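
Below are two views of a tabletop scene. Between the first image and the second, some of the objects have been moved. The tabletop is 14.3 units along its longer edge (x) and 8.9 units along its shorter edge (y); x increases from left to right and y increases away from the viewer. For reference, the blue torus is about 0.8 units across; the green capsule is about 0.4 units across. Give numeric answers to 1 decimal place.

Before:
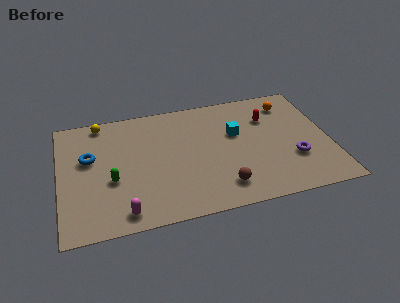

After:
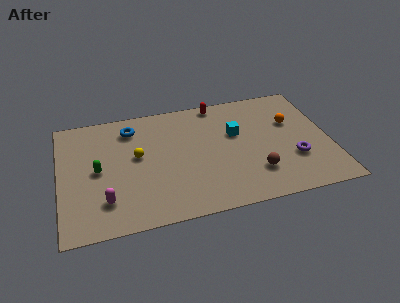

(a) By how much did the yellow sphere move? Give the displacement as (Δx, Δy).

(1.8, -3.0)

The yellow sphere started near (2.3, 8.0) and ended near (4.1, 5.0).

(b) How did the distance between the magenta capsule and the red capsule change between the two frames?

-0.8

Before: roughly 9.5 units apart; after: 8.7. That's 0.8 units closer together.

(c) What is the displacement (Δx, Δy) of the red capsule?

(-2.6, 1.8)

The red capsule was at about (11.2, 6.3) and moved to about (8.6, 8.1).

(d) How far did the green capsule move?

1.1

The green capsule was near (2.7, 3.5) before and (2.0, 4.4) after, so it travelled √(0.7² + 0.9²) ≈ 1.1 units.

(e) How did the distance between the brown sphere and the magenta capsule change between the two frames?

+2.7

The distance was about 5.2 in the first image and 7.9 in the second, so they moved 2.7 units further apart.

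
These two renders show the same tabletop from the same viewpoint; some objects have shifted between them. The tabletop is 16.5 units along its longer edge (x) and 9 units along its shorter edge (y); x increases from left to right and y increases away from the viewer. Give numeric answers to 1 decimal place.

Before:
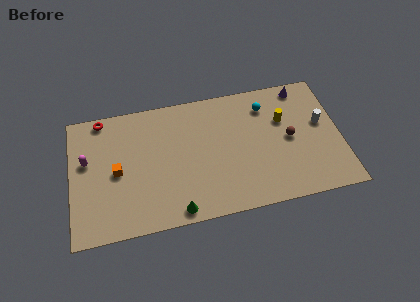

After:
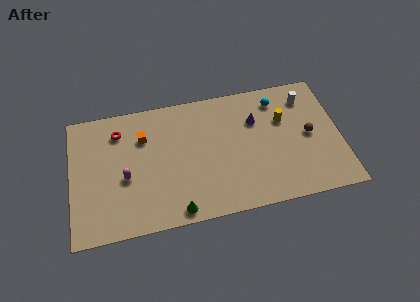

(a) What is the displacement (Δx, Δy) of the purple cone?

(-3.0, -1.8)

The purple cone started near (14.4, 8.0) and ended near (11.4, 6.2).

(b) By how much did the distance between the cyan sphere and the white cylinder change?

-2.0

The distance was about 3.8 in the first image and 1.8 in the second, so they moved 2.0 units closer together.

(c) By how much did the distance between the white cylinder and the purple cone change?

+0.4

Before: roughly 3.0 units apart; after: 3.4. That's 0.4 units further apart.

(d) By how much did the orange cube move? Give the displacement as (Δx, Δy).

(1.7, 2.1)

The orange cube was at about (2.8, 4.3) and moved to about (4.5, 6.4).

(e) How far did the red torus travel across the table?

1.5

The red torus moved from about (2.0, 8.2) to (3.0, 7.1), a distance of √(1.0² + 1.1²) ≈ 1.5.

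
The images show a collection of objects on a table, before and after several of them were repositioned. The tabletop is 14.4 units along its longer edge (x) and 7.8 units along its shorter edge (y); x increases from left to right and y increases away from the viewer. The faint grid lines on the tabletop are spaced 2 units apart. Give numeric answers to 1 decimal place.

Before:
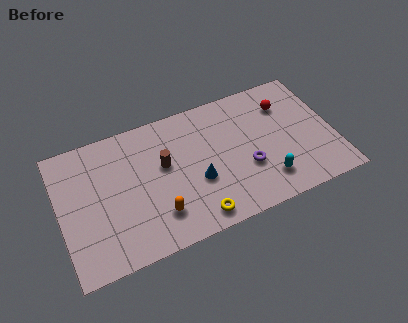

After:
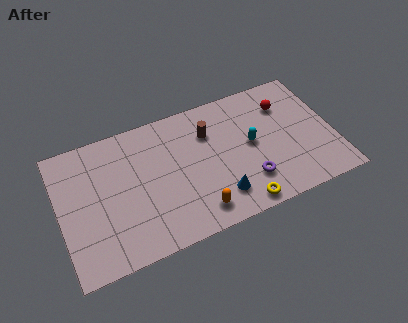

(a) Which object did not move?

the red sphere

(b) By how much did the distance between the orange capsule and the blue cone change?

-1.2

The distance was about 2.5 in the first image and 1.3 in the second, so they moved 1.2 units closer together.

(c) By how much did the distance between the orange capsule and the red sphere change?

-1.3

Before: roughly 8.2 units apart; after: 6.9. That's 1.3 units closer together.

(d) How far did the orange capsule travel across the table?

2.1

From (4.9, 1.9) to (6.9, 1.3), the orange capsule covered √(2.0² + 0.6²) ≈ 2.1 units.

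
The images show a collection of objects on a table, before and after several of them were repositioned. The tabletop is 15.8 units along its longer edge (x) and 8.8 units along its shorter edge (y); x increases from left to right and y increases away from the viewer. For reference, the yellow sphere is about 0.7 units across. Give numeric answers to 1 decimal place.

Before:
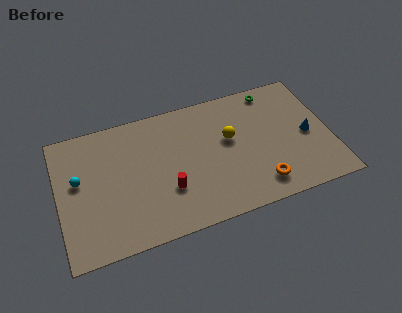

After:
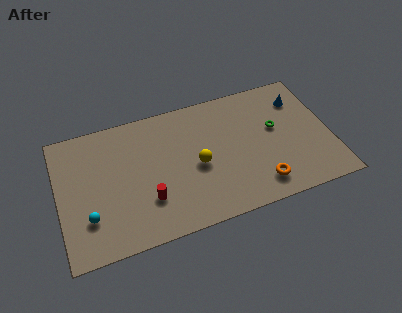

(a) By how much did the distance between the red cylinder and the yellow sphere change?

-1.1

Before: roughly 4.4 units apart; after: 3.3. That's 1.1 units closer together.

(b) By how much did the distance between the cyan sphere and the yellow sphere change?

-2.2

Before: roughly 8.8 units apart; after: 6.6. That's 2.2 units closer together.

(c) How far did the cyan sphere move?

2.6

The cyan sphere was near (1.2, 5.1) before and (1.6, 2.5) after, so it travelled √(0.4² + 2.6²) ≈ 2.6 units.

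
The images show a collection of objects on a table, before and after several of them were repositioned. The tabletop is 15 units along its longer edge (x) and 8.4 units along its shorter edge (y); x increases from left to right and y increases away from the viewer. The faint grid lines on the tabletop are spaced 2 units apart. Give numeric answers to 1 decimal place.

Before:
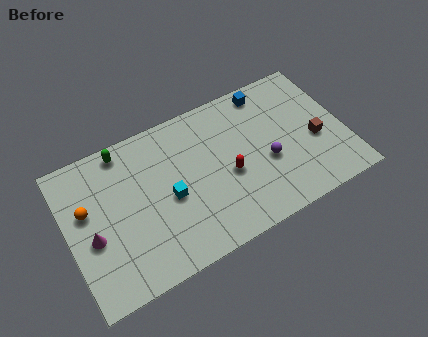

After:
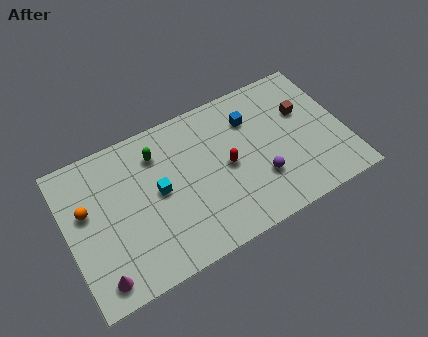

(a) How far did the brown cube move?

1.9

The brown cube moved from about (13.4, 3.5) to (13.0, 5.4), a distance of √(0.4² + 1.9²) ≈ 1.9.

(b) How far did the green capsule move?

2.0

The green capsule was near (3.4, 7.5) before and (5.1, 6.5) after, so it travelled √(1.7² + 1.0²) ≈ 2.0 units.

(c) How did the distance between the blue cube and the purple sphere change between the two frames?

-0.4

They were about 4.0 units apart before and 3.6 after — 0.4 units closer together.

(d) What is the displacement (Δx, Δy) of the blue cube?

(-1.1, -1.2)

The blue cube started near (11.3, 7.4) and ended near (10.2, 6.2).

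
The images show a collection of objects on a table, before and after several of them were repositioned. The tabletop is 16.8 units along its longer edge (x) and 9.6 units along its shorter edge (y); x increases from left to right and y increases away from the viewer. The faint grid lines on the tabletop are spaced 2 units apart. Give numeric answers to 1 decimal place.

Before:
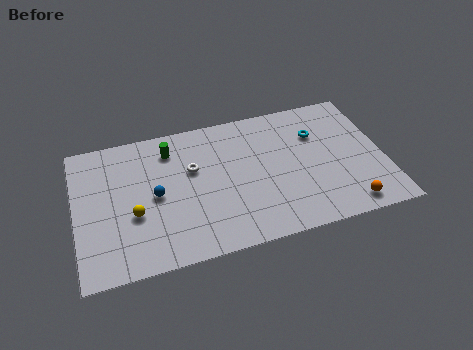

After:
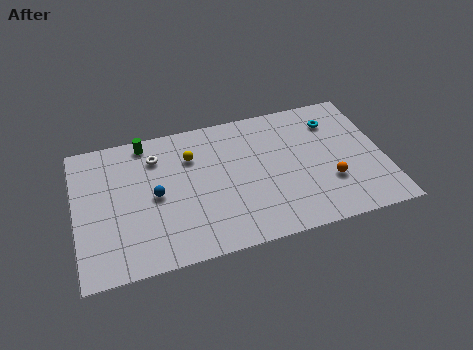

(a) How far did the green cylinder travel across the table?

1.6

From (5.3, 7.7) to (4.0, 8.6), the green cylinder covered √(1.3² + 0.9²) ≈ 1.6 units.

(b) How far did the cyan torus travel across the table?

1.2

From (13.3, 6.7) to (14.3, 7.4), the cyan torus covered √(1.0² + 0.7²) ≈ 1.2 units.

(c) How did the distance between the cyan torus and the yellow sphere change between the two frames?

-2.7

The distance was about 10.6 in the first image and 7.9 in the second, so they moved 2.7 units closer together.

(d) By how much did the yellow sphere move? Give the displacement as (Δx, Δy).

(3.3, 3.2)

The yellow sphere was at about (3.1, 3.7) and moved to about (6.4, 6.9).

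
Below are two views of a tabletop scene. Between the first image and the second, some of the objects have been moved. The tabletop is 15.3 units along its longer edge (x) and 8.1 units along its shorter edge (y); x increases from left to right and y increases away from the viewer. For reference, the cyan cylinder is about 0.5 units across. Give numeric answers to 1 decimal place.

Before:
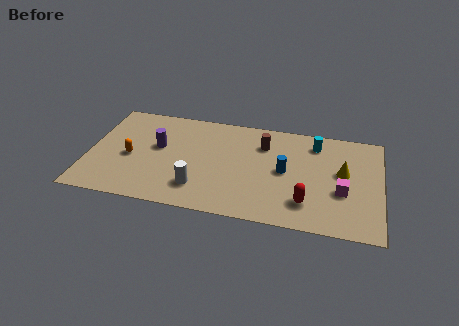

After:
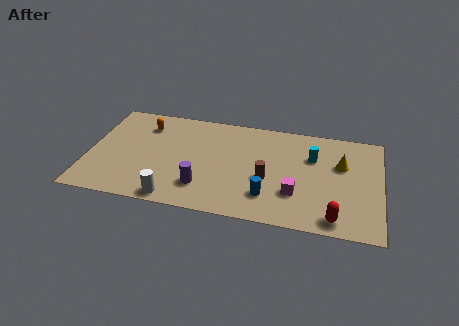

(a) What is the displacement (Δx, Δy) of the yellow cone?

(-0.1, 0.6)

The yellow cone started near (13.3, 4.6) and ended near (13.2, 5.2).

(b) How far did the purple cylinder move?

3.7

The purple cylinder was near (3.6, 4.7) before and (6.1, 2.0) after, so it travelled √(2.5² + 2.7²) ≈ 3.7 units.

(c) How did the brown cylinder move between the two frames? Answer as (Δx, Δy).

(0.3, -2.7)

From the two frames, the brown cylinder sits at roughly (9.1, 6.0) before and (9.4, 3.3) after.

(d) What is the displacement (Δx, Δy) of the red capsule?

(1.5, -0.9)

From the two frames, the red capsule sits at roughly (11.5, 1.9) before and (13.0, 1.0) after.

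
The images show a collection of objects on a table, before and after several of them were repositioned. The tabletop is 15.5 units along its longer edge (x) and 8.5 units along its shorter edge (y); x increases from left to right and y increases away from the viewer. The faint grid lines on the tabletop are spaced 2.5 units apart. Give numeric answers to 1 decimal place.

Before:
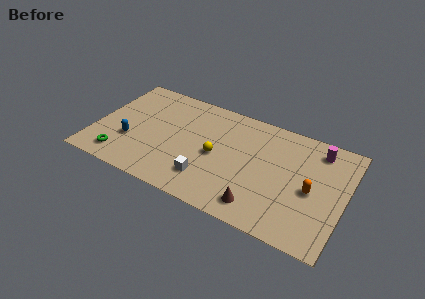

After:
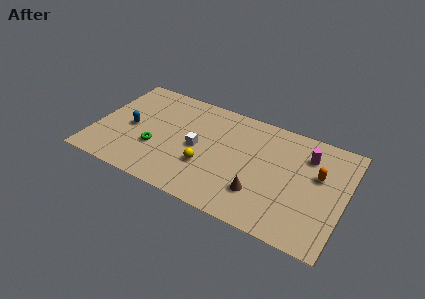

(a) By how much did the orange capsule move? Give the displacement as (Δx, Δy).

(0.3, 1.3)

From the two frames, the orange capsule sits at roughly (13.5, 3.9) before and (13.8, 5.2) after.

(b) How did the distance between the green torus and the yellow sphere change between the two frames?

-3.1

The distance was about 6.3 in the first image and 3.2 in the second, so they moved 3.1 units closer together.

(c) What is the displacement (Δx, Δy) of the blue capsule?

(-0.1, 1.1)

The blue capsule started near (2.3, 2.9) and ended near (2.2, 4.0).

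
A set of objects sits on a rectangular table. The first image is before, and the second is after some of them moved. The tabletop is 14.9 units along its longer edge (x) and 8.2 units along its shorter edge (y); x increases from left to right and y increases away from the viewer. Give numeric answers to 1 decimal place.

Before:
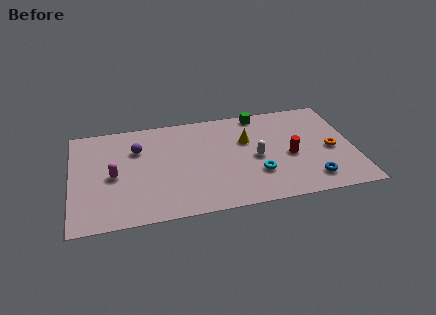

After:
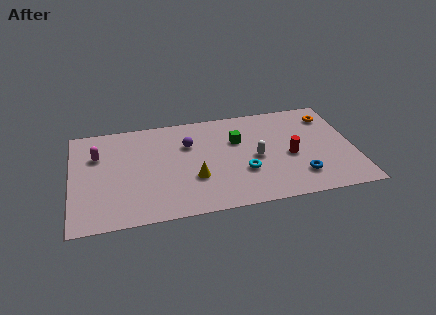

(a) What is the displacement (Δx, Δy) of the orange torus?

(0.1, 2.8)

The orange torus started near (13.7, 3.7) and ended near (13.8, 6.5).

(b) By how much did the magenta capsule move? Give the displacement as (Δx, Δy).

(-0.8, 1.8)

The magenta capsule was at about (2.2, 3.8) and moved to about (1.4, 5.6).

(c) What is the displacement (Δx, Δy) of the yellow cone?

(-2.9, -2.5)

From the two frames, the yellow cone sits at roughly (9.3, 5.3) before and (6.4, 2.8) after.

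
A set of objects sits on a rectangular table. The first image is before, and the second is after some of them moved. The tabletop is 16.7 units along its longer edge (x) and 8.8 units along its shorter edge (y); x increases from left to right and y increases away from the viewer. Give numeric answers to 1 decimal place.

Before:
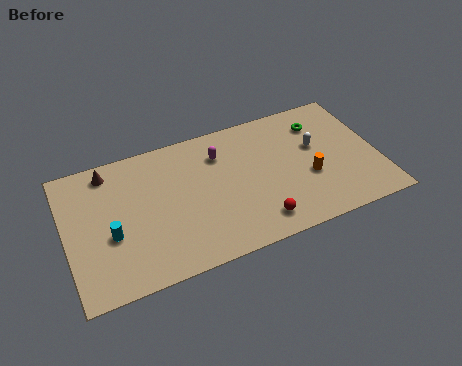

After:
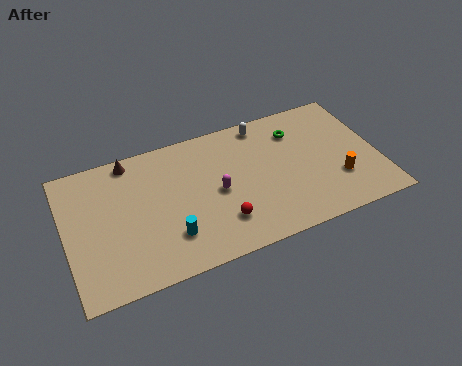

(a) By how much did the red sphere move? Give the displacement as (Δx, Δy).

(-1.9, 0.7)

From the two frames, the red sphere sits at roughly (9.9, 1.5) before and (8.0, 2.2) after.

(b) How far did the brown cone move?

1.2

From (2.5, 7.6) to (3.7, 7.9), the brown cone covered √(1.2² + 0.3²) ≈ 1.2 units.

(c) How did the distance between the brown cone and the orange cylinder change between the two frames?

+0.7

They were about 11.2 units apart before and 11.9 after — 0.7 units further apart.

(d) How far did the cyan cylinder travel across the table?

3.2

The cyan cylinder moved from about (2.3, 3.5) to (5.3, 2.3), a distance of √(3.0² + 1.2²) ≈ 3.2.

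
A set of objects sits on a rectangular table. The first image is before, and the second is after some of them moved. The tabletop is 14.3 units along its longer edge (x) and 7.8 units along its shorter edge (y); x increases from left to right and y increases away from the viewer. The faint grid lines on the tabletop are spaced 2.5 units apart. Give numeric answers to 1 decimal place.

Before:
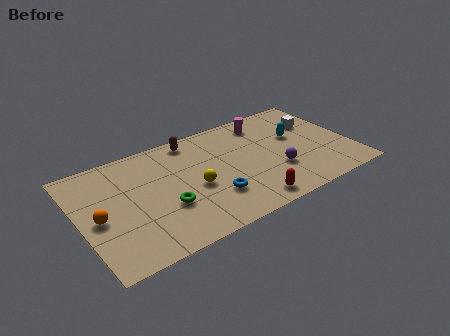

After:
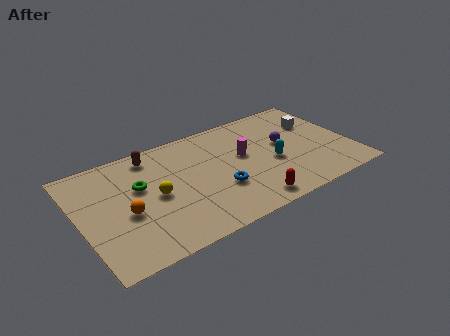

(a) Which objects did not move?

the white cube and the red capsule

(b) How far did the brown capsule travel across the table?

2.2

The brown capsule moved from about (6.3, 6.9) to (4.1, 6.7), a distance of √(2.2² + 0.2²) ≈ 2.2.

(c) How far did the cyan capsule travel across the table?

2.1

From (11.6, 4.7) to (10.1, 3.3), the cyan capsule covered √(1.5² + 1.4²) ≈ 2.1 units.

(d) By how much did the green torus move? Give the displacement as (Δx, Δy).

(-1.1, 2.0)

From the two frames, the green torus sits at roughly (4.3, 2.8) before and (3.2, 4.8) after.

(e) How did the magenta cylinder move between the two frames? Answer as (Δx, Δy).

(-1.5, -2.0)

From the two frames, the magenta cylinder sits at roughly (10.2, 6.5) before and (8.7, 4.5) after.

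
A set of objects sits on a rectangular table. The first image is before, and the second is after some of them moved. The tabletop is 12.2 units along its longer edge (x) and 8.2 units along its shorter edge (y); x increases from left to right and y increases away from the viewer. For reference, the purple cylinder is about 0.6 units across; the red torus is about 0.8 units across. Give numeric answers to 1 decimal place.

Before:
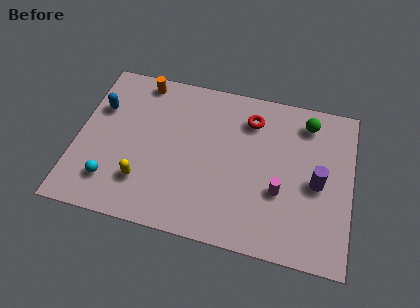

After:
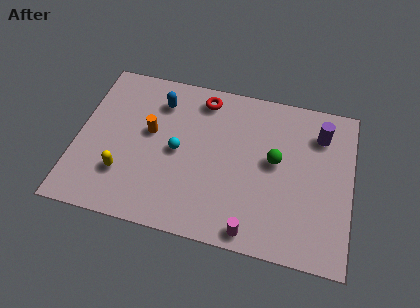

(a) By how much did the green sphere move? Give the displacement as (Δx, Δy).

(-1.3, -2.3)

From the two frames, the green sphere sits at roughly (10.1, 6.8) before and (8.8, 4.5) after.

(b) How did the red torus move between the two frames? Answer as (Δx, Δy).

(-2.2, 0.6)

From the two frames, the red torus sits at roughly (7.6, 6.4) before and (5.4, 7.0) after.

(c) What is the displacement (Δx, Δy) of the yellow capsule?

(-0.9, 0.2)

The yellow capsule was at about (3.1, 2.1) and moved to about (2.2, 2.3).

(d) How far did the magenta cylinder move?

2.5

The magenta cylinder was near (9.1, 3.0) before and (8.0, 0.8) after, so it travelled √(1.1² + 2.2²) ≈ 2.5 units.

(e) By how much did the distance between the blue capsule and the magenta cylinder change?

-1.4

They were about 8.6 units apart before and 7.2 after — 1.4 units closer together.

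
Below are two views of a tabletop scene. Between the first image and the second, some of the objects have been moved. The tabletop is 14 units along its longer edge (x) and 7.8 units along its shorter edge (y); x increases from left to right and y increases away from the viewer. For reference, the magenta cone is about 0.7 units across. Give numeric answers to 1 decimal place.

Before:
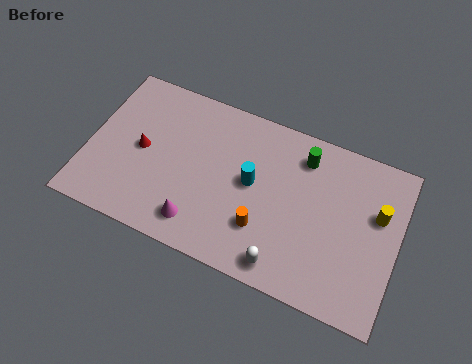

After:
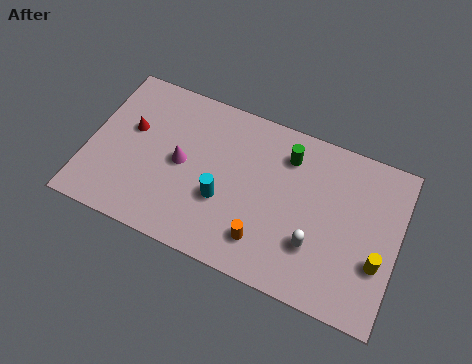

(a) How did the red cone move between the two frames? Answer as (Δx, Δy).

(-0.6, 0.8)

From the two frames, the red cone sits at roughly (2.4, 3.9) before and (1.8, 4.7) after.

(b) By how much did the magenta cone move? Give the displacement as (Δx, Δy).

(-1.1, 2.5)

From the two frames, the magenta cone sits at roughly (5.3, 1.4) before and (4.2, 3.9) after.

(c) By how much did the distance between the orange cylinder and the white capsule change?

+0.6

The distance was about 1.7 in the first image and 2.3 in the second, so they moved 0.6 units further apart.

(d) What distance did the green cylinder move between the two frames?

0.7

From (9.5, 6.3) to (8.8, 6.1), the green cylinder covered √(0.7² + 0.2²) ≈ 0.7 units.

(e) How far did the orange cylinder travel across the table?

0.6

The orange cylinder moved from about (8.1, 2.3) to (8.2, 1.7), a distance of √(0.1² + 0.6²) ≈ 0.6.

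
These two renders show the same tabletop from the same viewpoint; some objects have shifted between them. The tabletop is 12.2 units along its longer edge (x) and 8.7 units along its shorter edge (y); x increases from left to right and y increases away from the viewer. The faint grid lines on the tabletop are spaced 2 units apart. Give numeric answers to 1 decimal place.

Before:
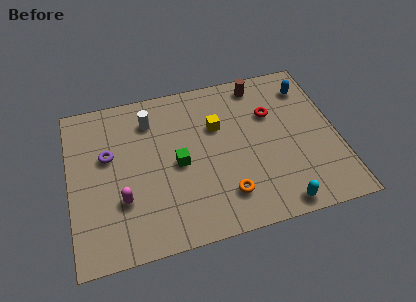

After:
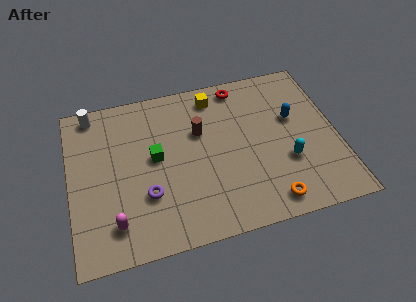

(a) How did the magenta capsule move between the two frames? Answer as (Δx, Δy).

(-0.4, -1.1)

The magenta capsule was at about (2.3, 2.8) and moved to about (1.9, 1.7).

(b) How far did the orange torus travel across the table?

2.1

From (6.9, 1.9) to (8.8, 1.1), the orange torus covered √(1.9² + 0.8²) ≈ 2.1 units.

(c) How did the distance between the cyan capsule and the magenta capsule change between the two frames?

+0.8

They were about 7.2 units apart before and 8.0 after — 0.8 units further apart.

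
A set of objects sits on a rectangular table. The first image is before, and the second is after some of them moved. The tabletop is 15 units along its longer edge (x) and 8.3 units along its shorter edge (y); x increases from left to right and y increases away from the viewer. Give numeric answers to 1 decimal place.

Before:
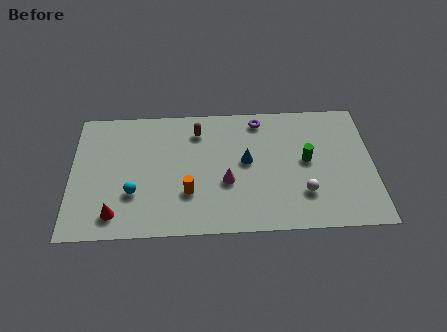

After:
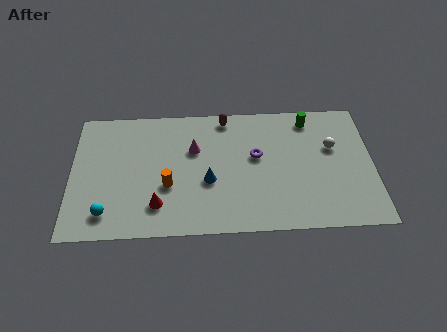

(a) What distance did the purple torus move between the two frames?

2.4

The purple torus moved from about (9.4, 7.2) to (9.2, 4.8), a distance of √(0.2² + 2.4²) ≈ 2.4.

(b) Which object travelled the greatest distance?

the white sphere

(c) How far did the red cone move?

2.2

From (2.2, 1.4) to (4.3, 1.9), the red cone covered √(2.1² + 0.5²) ≈ 2.2 units.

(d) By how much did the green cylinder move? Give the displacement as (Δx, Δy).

(0.2, 2.7)

From the two frames, the green cylinder sits at roughly (11.7, 4.4) before and (11.9, 7.1) after.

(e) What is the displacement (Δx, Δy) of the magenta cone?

(-1.6, 2.2)

The magenta cone started near (7.7, 3.2) and ended near (6.1, 5.4).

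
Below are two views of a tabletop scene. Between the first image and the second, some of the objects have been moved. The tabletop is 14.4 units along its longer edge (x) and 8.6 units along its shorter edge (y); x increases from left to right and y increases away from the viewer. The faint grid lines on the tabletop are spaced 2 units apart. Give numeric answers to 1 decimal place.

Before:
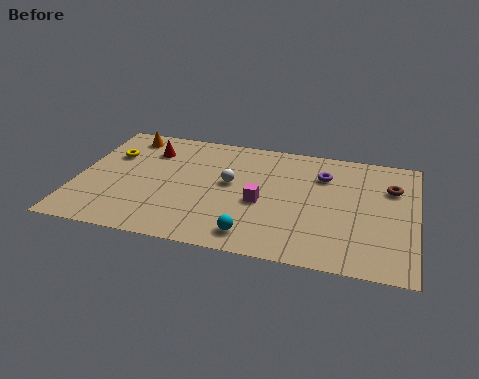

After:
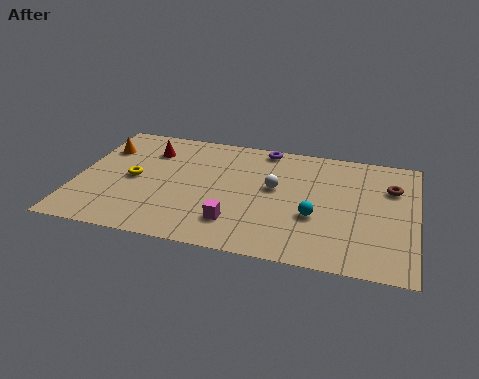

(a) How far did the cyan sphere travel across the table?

3.1

The cyan sphere moved from about (7.7, 1.3) to (10.2, 3.2), a distance of √(2.5² + 1.9²) ≈ 3.1.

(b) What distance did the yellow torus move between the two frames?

1.9

The yellow torus moved from about (1.3, 5.8) to (2.4, 4.2), a distance of √(1.1² + 1.6²) ≈ 1.9.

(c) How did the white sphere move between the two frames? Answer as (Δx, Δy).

(1.9, 0.1)

The white sphere was at about (6.5, 4.8) and moved to about (8.4, 4.9).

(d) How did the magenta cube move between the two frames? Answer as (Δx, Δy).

(-1.0, -1.7)

The magenta cube was at about (7.9, 3.7) and moved to about (6.9, 2.0).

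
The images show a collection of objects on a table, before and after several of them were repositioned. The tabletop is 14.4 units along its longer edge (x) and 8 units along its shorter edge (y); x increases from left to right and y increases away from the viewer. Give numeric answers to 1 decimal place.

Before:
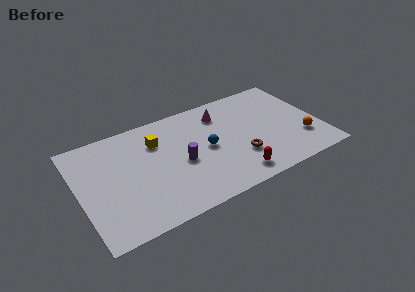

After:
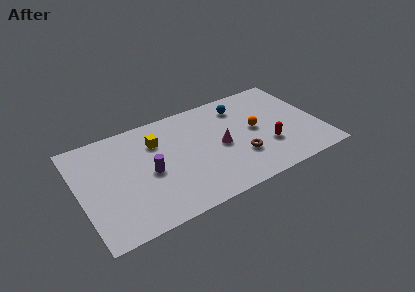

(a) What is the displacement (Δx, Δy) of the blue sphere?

(2.4, 2.4)

The blue sphere started near (7.6, 4.0) and ended near (10.0, 6.4).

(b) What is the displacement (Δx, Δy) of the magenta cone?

(-0.4, -2.5)

The magenta cone was at about (8.8, 6.3) and moved to about (8.4, 3.8).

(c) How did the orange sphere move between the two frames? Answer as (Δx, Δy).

(-2.6, 1.9)

The orange sphere started near (13.2, 2.3) and ended near (10.6, 4.2).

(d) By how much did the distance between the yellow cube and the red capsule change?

+0.9

They were about 6.2 units apart before and 7.1 after — 0.9 units further apart.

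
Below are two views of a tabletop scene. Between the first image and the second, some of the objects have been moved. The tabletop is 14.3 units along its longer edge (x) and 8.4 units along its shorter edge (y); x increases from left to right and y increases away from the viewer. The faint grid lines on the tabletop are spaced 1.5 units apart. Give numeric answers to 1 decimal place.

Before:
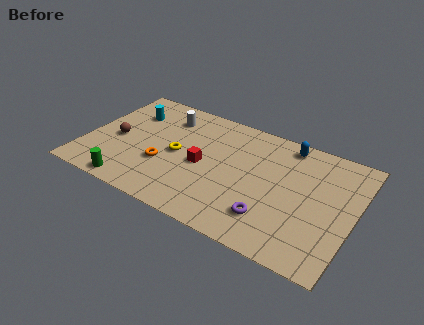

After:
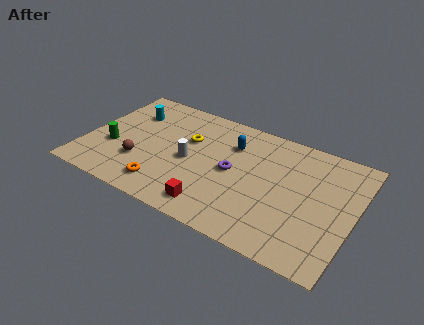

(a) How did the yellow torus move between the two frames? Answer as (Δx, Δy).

(0.4, 1.3)

From the two frames, the yellow torus sits at roughly (4.9, 4.1) before and (5.3, 5.4) after.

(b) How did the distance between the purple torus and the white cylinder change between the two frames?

-5.5

Before: roughly 7.8 units apart; after: 2.3. That's 5.5 units closer together.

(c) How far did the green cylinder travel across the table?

2.7

The green cylinder moved from about (2.9, 0.8) to (1.5, 3.1), a distance of √(1.4² + 2.3²) ≈ 2.7.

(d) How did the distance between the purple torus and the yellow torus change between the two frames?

-2.8

They were about 5.7 units apart before and 2.9 after — 2.8 units closer together.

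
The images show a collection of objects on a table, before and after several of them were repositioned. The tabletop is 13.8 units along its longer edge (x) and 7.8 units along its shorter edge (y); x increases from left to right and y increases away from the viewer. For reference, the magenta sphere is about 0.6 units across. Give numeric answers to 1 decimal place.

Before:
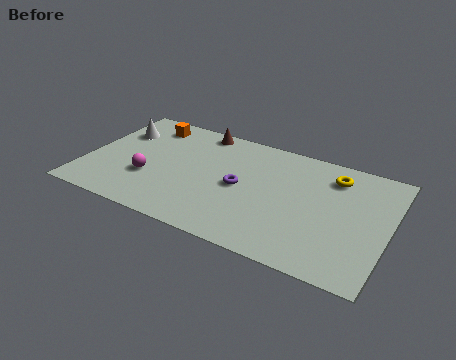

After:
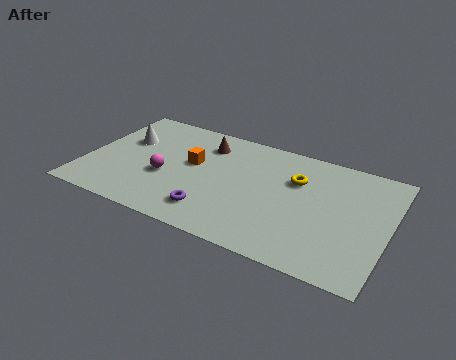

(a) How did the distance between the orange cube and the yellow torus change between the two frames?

-3.9

Before: roughly 8.7 units apart; after: 4.8. That's 3.9 units closer together.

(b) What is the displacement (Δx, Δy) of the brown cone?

(0.4, -0.9)

The brown cone was at about (4.8, 7.0) and moved to about (5.2, 6.1).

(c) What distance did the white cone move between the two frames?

0.6

The white cone moved from about (1.2, 5.5) to (1.6, 5.0), a distance of √(0.4² + 0.5²) ≈ 0.6.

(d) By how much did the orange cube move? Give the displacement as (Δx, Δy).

(2.4, -2.0)

The orange cube was at about (2.4, 6.5) and moved to about (4.8, 4.5).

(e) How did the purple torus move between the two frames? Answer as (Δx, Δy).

(-1.0, -2.2)

The purple torus started near (7.1, 3.8) and ended near (6.1, 1.6).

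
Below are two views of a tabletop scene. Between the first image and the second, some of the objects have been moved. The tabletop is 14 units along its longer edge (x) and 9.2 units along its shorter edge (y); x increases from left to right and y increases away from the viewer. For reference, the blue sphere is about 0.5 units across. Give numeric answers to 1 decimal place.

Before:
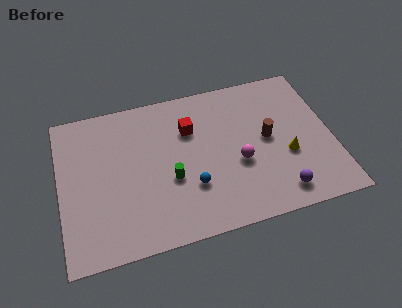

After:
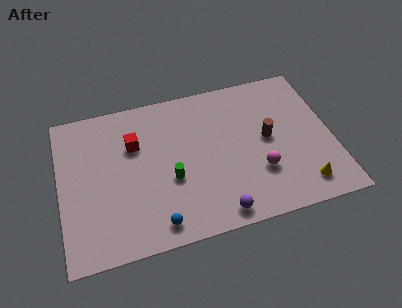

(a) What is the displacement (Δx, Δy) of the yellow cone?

(0.6, -2.0)

The yellow cone started near (11.6, 3.5) and ended near (12.2, 1.5).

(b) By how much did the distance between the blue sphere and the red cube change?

+1.6

The distance was about 3.5 in the first image and 5.1 in the second, so they moved 1.6 units further apart.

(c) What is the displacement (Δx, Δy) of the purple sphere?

(-3.2, -0.4)

From the two frames, the purple sphere sits at roughly (11.0, 1.4) before and (7.8, 1.0) after.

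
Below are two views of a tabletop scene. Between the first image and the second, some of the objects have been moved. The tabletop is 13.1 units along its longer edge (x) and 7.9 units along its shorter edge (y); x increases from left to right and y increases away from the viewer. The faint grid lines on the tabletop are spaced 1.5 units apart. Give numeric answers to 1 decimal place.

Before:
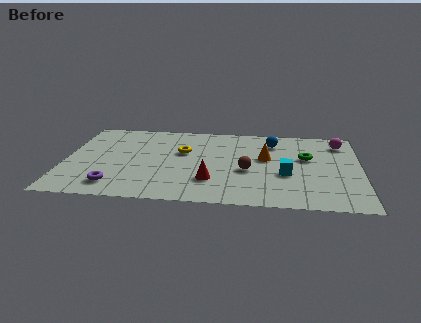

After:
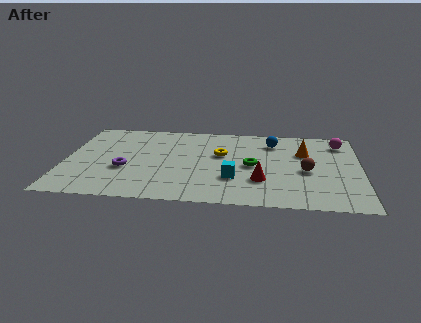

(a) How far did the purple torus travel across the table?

1.6

The purple torus moved from about (2.3, 1.4) to (2.7, 3.0), a distance of √(0.4² + 1.6²) ≈ 1.6.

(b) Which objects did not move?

the magenta sphere and the blue sphere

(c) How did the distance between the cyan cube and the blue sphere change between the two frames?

+0.9

The distance was about 3.2 in the first image and 4.1 in the second, so they moved 0.9 units further apart.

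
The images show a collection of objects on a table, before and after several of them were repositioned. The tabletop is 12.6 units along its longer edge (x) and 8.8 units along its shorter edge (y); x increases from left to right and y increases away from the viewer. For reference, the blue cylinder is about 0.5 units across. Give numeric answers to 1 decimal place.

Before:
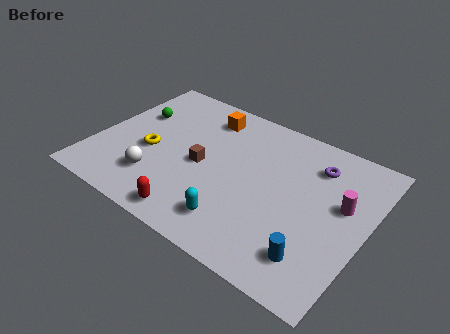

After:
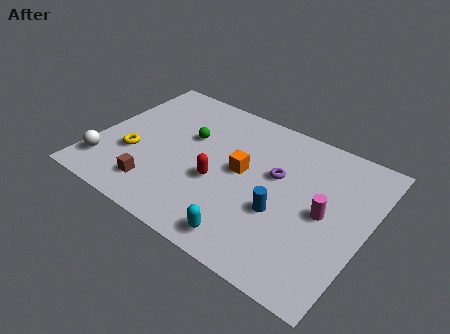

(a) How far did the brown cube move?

2.9

The brown cube moved from about (5.0, 4.1) to (3.3, 1.7), a distance of √(1.7² + 2.4²) ≈ 2.9.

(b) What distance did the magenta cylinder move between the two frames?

1.1

The magenta cylinder was near (11.4, 5.2) before and (10.7, 4.3) after, so it travelled √(0.7² + 0.9²) ≈ 1.1 units.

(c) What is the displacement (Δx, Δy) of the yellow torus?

(-0.7, -0.6)

The yellow torus started near (2.6, 3.7) and ended near (1.9, 3.1).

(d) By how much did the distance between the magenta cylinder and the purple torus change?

+0.4

They were about 2.2 units apart before and 2.6 after — 0.4 units further apart.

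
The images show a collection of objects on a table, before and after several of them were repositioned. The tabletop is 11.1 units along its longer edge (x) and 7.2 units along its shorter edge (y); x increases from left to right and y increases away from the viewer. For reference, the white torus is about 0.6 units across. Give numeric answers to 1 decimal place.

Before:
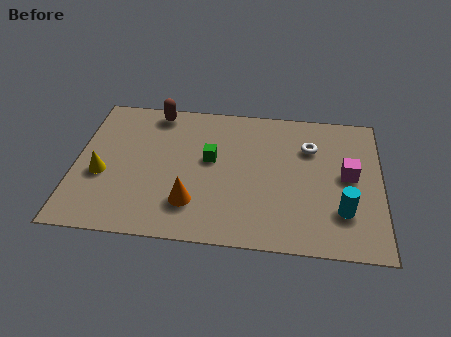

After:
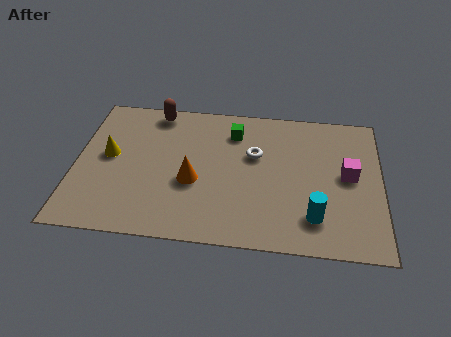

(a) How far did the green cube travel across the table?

1.7

The green cube was near (4.9, 4.1) before and (5.7, 5.6) after, so it travelled √(0.8² + 1.5²) ≈ 1.7 units.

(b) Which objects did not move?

the magenta cube and the brown capsule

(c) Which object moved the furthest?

the white torus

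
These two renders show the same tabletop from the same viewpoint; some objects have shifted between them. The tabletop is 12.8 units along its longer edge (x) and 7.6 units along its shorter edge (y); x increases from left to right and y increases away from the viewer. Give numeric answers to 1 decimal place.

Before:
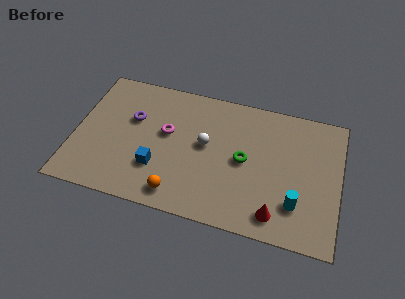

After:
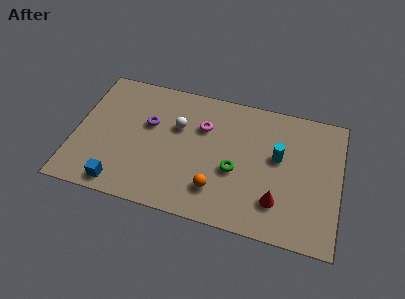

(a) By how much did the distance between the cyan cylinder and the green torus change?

-0.8

The distance was about 3.2 in the first image and 2.4 in the second, so they moved 0.8 units closer together.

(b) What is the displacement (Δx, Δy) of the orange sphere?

(1.8, 0.7)

From the two frames, the orange sphere sits at roughly (5.2, 1.1) before and (7.0, 1.8) after.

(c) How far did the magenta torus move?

1.9

The magenta torus moved from about (4.4, 4.4) to (6.1, 5.2), a distance of √(1.7² + 0.8²) ≈ 1.9.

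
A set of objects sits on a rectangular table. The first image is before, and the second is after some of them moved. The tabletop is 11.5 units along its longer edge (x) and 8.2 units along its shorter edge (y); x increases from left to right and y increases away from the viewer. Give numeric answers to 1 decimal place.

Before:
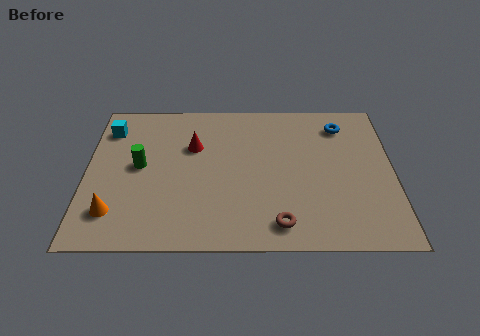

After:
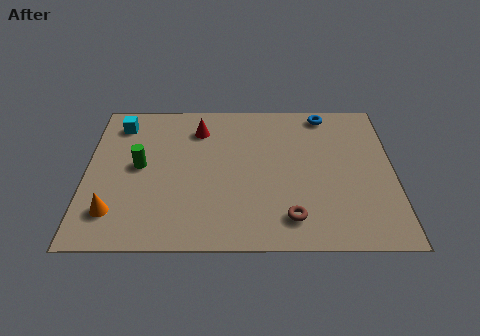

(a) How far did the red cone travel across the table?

1.0

The red cone moved from about (4.0, 5.4) to (4.2, 6.4), a distance of √(0.2² + 1.0²) ≈ 1.0.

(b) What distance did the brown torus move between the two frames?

0.5

The brown torus was near (7.2, 1.2) before and (7.6, 1.5) after, so it travelled √(0.4² + 0.3²) ≈ 0.5 units.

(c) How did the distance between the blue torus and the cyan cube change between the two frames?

-1.0

Before: roughly 8.8 units apart; after: 7.8. That's 1.0 units closer together.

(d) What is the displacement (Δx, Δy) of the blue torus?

(-0.6, 0.7)

From the two frames, the blue torus sits at roughly (9.6, 6.6) before and (9.0, 7.3) after.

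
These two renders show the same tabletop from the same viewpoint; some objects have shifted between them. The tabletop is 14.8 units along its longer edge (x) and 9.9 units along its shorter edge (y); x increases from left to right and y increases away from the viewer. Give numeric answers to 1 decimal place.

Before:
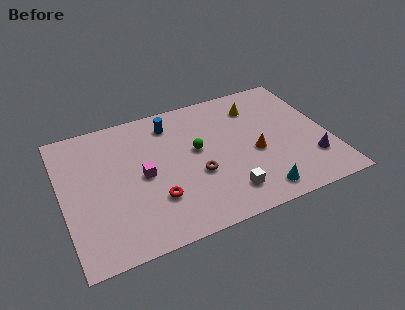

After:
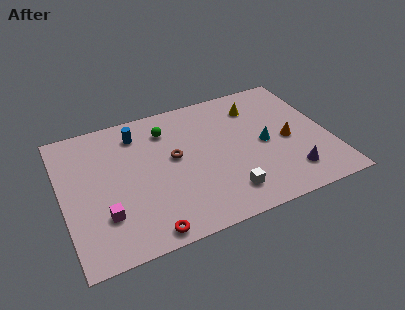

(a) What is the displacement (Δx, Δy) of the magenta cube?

(-2.3, -2.0)

From the two frames, the magenta cube sits at roughly (4.4, 4.8) before and (2.1, 2.8) after.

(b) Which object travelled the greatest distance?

the cyan cone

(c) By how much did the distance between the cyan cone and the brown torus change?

+1.1

They were about 4.0 units apart before and 5.1 after — 1.1 units further apart.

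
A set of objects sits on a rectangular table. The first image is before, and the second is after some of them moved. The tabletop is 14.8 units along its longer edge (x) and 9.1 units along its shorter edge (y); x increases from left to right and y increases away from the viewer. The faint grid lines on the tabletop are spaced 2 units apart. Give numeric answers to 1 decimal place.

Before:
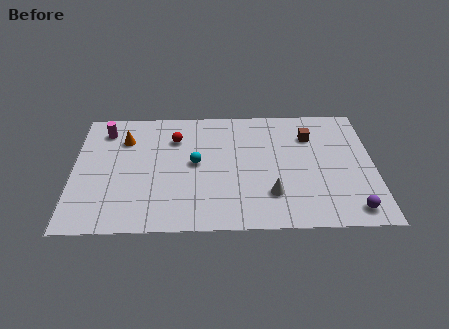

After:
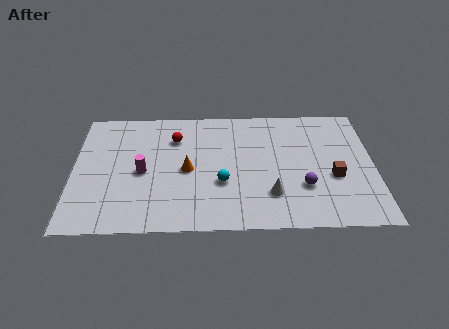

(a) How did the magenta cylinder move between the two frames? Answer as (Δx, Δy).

(1.9, -3.2)

The magenta cylinder was at about (1.5, 7.4) and moved to about (3.4, 4.2).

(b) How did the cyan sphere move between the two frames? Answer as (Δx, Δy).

(1.3, -1.5)

From the two frames, the cyan sphere sits at roughly (6.0, 4.8) before and (7.3, 3.3) after.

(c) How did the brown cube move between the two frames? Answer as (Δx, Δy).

(1.1, -3.1)

From the two frames, the brown cube sits at roughly (11.7, 6.7) before and (12.8, 3.6) after.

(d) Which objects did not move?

the red sphere and the white cone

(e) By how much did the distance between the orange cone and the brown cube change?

-2.0

The distance was about 9.2 in the first image and 7.2 in the second, so they moved 2.0 units closer together.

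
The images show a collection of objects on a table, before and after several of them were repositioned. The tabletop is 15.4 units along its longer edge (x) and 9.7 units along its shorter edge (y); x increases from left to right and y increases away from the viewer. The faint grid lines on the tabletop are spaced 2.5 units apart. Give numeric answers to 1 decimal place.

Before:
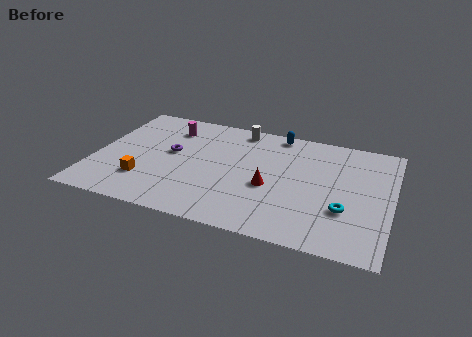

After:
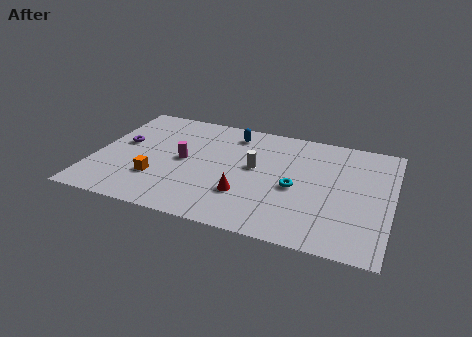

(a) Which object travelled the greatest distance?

the white cylinder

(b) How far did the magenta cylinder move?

2.9

The magenta cylinder moved from about (3.6, 7.6) to (4.6, 4.9), a distance of √(1.0² + 2.7²) ≈ 2.9.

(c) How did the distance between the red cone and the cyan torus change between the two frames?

-1.1

They were about 4.0 units apart before and 2.9 after — 1.1 units closer together.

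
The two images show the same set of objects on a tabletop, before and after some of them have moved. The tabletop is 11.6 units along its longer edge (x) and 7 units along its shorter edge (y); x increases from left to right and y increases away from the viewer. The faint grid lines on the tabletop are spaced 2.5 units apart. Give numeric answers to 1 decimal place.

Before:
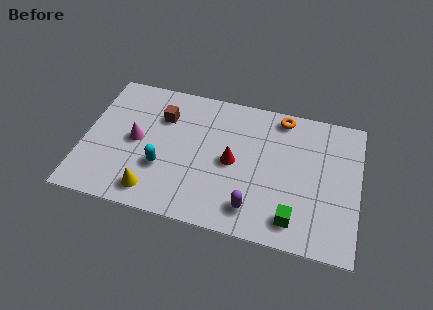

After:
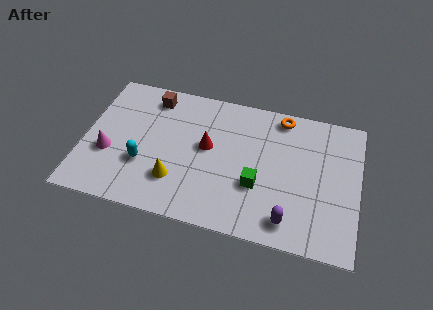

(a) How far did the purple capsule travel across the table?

1.5

The purple capsule was near (7.3, 1.3) before and (8.8, 1.1) after, so it travelled √(1.5² + 0.2²) ≈ 1.5 units.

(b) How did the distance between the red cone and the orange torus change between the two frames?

+0.4

The distance was about 3.4 in the first image and 3.8 in the second, so they moved 0.4 units further apart.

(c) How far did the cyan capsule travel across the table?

0.8

From (3.4, 2.4) to (2.6, 2.4), the cyan capsule covered √(0.8² + 0.0²) ≈ 0.8 units.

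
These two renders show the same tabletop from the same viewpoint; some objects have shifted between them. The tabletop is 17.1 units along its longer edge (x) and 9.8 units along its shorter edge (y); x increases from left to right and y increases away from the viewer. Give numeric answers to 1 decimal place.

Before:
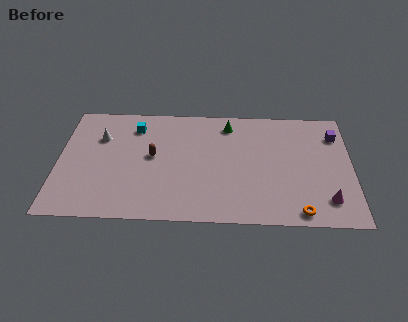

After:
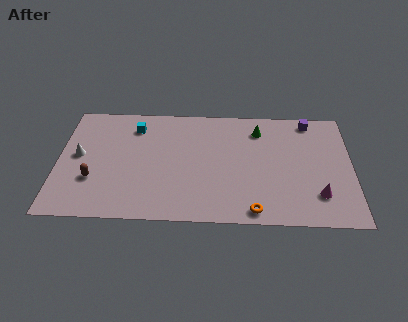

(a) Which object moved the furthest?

the brown capsule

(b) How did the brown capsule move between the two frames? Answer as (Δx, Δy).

(-3.4, -2.1)

From the two frames, the brown capsule sits at roughly (5.5, 5.3) before and (2.1, 3.2) after.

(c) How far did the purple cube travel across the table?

1.9

From (16.2, 7.5) to (14.7, 8.7), the purple cube covered √(1.5² + 1.2²) ≈ 1.9 units.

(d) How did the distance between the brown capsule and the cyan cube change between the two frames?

+2.4

They were about 2.7 units apart before and 5.1 after — 2.4 units further apart.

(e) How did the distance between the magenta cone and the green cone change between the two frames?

-2.0

Before: roughly 8.4 units apart; after: 6.4. That's 2.0 units closer together.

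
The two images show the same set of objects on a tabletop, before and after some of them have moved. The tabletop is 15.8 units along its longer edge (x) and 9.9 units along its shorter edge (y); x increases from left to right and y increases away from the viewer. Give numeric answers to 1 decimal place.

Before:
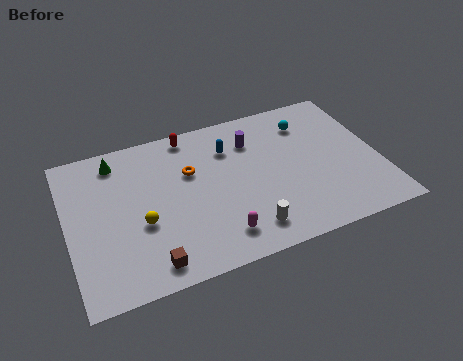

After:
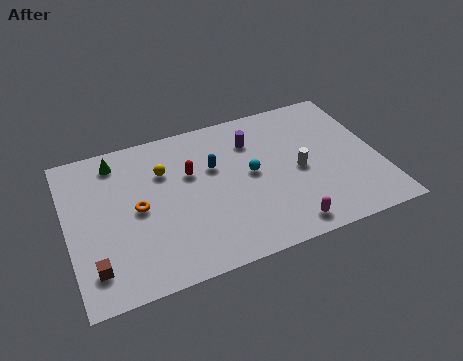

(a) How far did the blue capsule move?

1.3

The blue capsule moved from about (8.4, 7.3) to (7.5, 6.3), a distance of √(0.9² + 1.0²) ≈ 1.3.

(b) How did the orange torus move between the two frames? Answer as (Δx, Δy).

(-2.8, -1.5)

From the two frames, the orange torus sits at roughly (6.3, 6.4) before and (3.5, 4.9) after.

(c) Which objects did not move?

the green cone and the purple cylinder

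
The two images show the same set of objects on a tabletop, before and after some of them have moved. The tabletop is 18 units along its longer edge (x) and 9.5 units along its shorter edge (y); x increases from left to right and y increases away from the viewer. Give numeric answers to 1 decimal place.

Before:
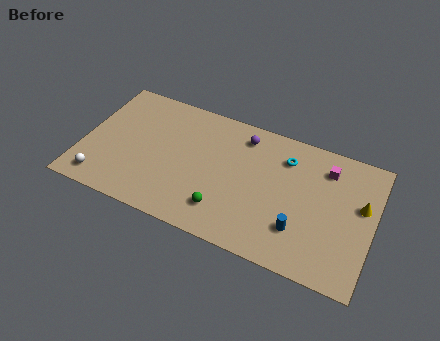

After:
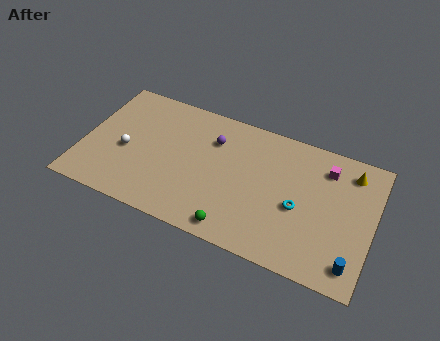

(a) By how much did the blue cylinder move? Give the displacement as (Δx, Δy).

(3.3, -1.1)

The blue cylinder started near (13.7, 2.6) and ended near (17.0, 1.5).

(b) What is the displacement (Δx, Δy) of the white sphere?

(1.2, 2.7)

The white sphere was at about (1.5, 1.4) and moved to about (2.7, 4.1).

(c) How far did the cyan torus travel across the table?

3.4

The cyan torus moved from about (12.4, 7.3) to (13.5, 4.1), a distance of √(1.1² + 3.2²) ≈ 3.4.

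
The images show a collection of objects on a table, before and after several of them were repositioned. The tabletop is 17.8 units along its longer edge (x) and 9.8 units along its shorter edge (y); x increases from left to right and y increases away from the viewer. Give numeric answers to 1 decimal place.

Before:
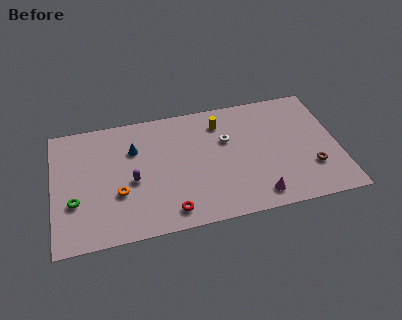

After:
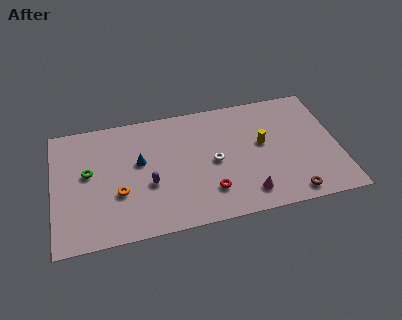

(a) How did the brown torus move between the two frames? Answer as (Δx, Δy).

(-1.4, -1.8)

From the two frames, the brown torus sits at roughly (16.0, 2.9) before and (14.6, 1.1) after.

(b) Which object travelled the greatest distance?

the yellow cylinder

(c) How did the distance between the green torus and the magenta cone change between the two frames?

-1.0

Before: roughly 11.4 units apart; after: 10.4. That's 1.0 units closer together.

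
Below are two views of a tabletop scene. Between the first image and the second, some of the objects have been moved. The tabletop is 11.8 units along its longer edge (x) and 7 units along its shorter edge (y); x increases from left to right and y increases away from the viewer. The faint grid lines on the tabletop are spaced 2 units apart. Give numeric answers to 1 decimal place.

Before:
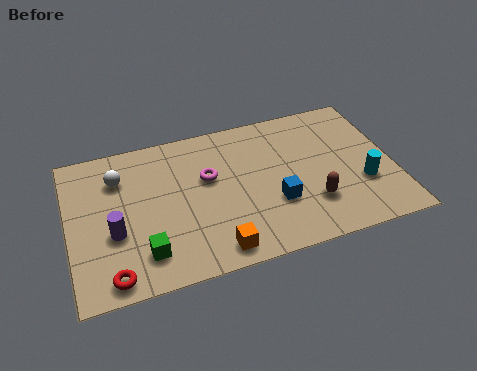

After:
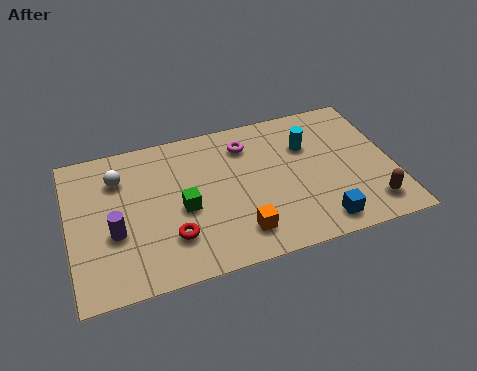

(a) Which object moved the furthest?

the cyan cylinder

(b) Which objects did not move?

the white sphere and the purple cylinder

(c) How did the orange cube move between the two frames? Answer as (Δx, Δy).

(0.9, 0.5)

From the two frames, the orange cube sits at roughly (5.1, 0.9) before and (6.0, 1.4) after.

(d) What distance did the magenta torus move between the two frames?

1.9

From (5.1, 4.3) to (6.6, 5.5), the magenta torus covered √(1.5² + 1.2²) ≈ 1.9 units.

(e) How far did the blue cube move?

2.1

From (7.4, 2.4) to (8.9, 1.0), the blue cube covered √(1.5² + 1.4²) ≈ 2.1 units.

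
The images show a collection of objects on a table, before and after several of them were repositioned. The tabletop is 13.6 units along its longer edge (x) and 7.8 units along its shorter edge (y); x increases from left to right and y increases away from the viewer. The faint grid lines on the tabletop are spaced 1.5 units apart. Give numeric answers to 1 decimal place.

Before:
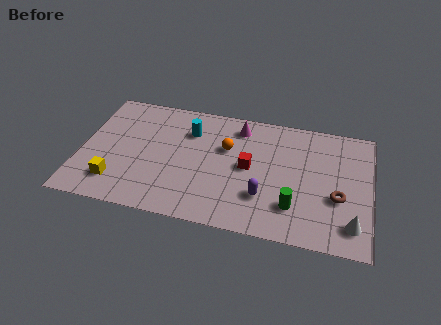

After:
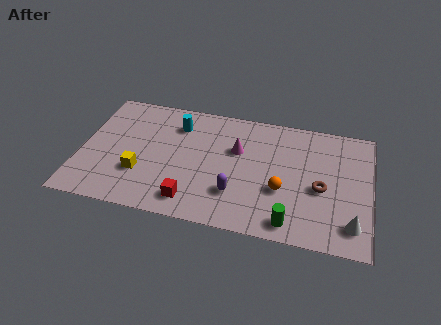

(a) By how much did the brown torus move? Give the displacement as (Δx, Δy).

(-0.8, 0.4)

From the two frames, the brown torus sits at roughly (12.1, 3.0) before and (11.3, 3.4) after.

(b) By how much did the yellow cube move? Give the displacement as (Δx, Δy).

(1.1, 0.8)

The yellow cube was at about (1.8, 1.7) and moved to about (2.9, 2.5).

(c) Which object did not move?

the white cone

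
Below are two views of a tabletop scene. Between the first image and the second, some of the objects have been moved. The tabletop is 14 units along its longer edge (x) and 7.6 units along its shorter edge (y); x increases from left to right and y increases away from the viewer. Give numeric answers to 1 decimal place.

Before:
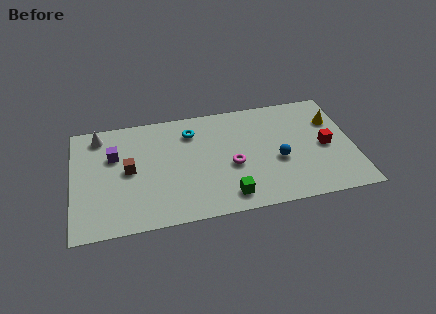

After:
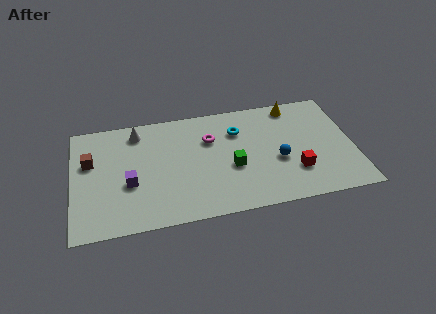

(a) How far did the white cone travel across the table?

1.9

From (1.4, 6.5) to (3.3, 6.4), the white cone covered √(1.9² + 0.1²) ≈ 1.9 units.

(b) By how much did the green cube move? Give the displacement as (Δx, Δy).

(0.3, 1.9)

The green cube started near (7.6, 1.2) and ended near (7.9, 3.1).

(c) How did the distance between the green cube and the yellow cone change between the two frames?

-2.0

They were about 6.9 units apart before and 4.9 after — 2.0 units closer together.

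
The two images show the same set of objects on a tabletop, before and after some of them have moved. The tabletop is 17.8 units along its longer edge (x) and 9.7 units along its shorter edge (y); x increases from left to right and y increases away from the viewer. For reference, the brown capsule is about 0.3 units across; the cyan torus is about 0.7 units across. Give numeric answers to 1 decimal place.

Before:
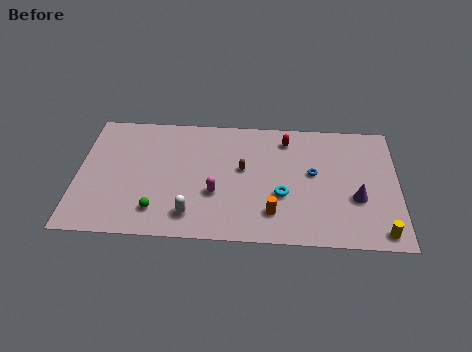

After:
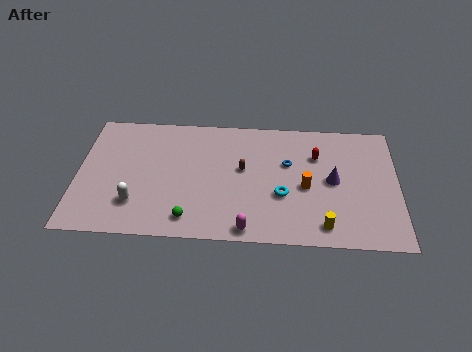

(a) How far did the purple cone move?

1.8

The purple cone was near (15.5, 3.6) before and (14.2, 4.9) after, so it travelled √(1.3² + 1.3²) ≈ 1.8 units.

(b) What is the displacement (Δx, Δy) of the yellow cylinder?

(-3.1, 0.3)

From the two frames, the yellow cylinder sits at roughly (16.8, 1.1) before and (13.7, 1.4) after.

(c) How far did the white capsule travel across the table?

3.2

The white capsule moved from about (6.4, 1.8) to (3.3, 2.5), a distance of √(3.1² + 0.7²) ≈ 3.2.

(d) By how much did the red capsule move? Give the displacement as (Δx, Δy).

(1.7, -1.2)

From the two frames, the red capsule sits at roughly (11.6, 8.0) before and (13.3, 6.8) after.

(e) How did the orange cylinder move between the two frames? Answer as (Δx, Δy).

(1.8, 2.1)

The orange cylinder was at about (10.9, 2.2) and moved to about (12.7, 4.3).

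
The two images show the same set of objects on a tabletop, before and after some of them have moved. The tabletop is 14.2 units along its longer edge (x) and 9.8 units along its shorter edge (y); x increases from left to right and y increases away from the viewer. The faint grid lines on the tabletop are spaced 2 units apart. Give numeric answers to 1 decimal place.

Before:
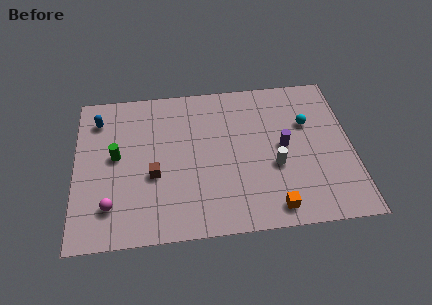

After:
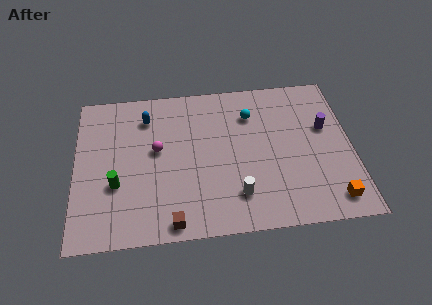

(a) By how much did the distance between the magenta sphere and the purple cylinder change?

-0.6

They were about 9.3 units apart before and 8.7 after — 0.6 units closer together.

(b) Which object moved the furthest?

the magenta sphere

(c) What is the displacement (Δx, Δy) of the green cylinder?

(0.0, -1.8)

From the two frames, the green cylinder sits at roughly (2.1, 5.3) before and (2.1, 3.5) after.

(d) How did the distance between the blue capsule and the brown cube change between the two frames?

+2.1

The distance was about 4.8 in the first image and 6.9 in the second, so they moved 2.1 units further apart.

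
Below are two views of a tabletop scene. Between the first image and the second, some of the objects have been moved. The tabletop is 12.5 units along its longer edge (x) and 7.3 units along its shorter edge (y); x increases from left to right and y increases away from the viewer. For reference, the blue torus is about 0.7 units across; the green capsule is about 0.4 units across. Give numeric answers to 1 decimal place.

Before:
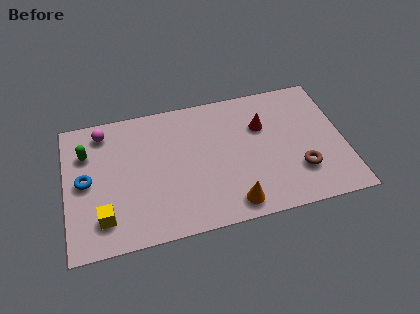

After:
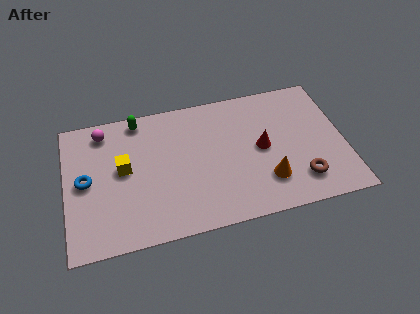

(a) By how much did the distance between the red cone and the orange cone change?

-2.4

Before: roughly 4.2 units apart; after: 1.8. That's 2.4 units closer together.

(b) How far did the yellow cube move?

2.6

The yellow cube moved from about (1.6, 1.6) to (2.6, 4.0), a distance of √(1.0² + 2.4²) ≈ 2.6.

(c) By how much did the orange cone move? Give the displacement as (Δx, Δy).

(1.6, 0.9)

The orange cone started near (7.3, 1.0) and ended near (8.9, 1.9).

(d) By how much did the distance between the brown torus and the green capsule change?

-1.4

They were about 9.9 units apart before and 8.5 after — 1.4 units closer together.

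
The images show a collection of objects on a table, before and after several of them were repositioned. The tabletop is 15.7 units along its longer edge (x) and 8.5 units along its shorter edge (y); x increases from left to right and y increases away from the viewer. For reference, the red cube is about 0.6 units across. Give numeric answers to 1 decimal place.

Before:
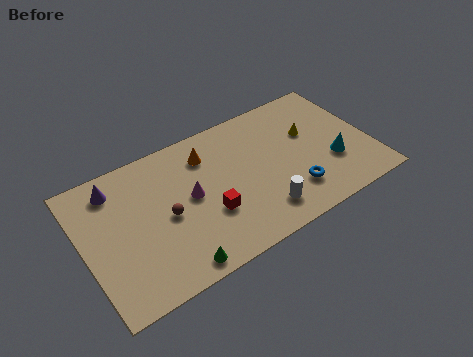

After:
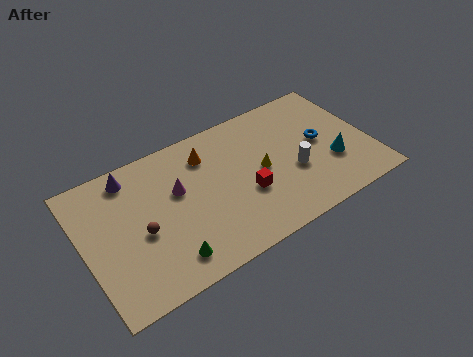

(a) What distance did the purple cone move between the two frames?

0.9

The purple cone moved from about (2.0, 7.0) to (2.9, 7.3), a distance of √(0.9² + 0.3²) ≈ 0.9.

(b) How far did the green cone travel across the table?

0.7

From (4.4, 0.9) to (4.1, 1.5), the green cone covered √(0.3² + 0.6²) ≈ 0.7 units.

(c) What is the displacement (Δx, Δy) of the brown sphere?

(-1.4, -0.3)

The brown sphere started near (4.4, 4.0) and ended near (3.0, 3.7).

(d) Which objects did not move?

the cyan cone and the orange cone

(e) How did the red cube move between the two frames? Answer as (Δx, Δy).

(2.1, 0.2)

The red cube started near (6.6, 3.0) and ended near (8.7, 3.2).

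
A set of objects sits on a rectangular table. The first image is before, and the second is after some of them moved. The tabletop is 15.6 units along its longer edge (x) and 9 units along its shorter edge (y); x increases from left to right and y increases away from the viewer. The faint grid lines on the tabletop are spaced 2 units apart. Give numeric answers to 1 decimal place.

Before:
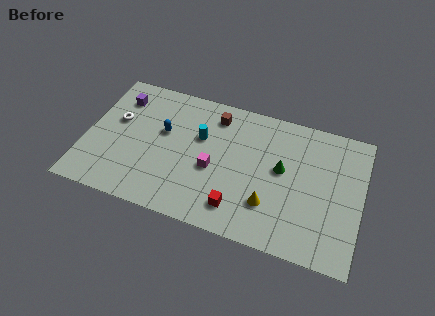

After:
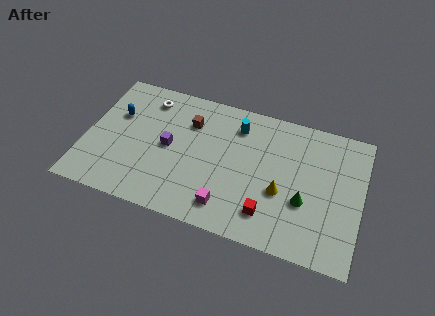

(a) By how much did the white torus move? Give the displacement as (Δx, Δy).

(1.6, 2.0)

The white torus started near (1.6, 5.4) and ended near (3.2, 7.4).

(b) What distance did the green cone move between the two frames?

2.2

The green cone was near (11.1, 5.0) before and (12.5, 3.3) after, so it travelled √(1.4² + 1.7²) ≈ 2.2 units.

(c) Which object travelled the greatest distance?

the purple cube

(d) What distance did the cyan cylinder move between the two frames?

2.4

The cyan cylinder moved from about (6.4, 5.7) to (8.4, 7.1), a distance of √(2.0² + 1.4²) ≈ 2.4.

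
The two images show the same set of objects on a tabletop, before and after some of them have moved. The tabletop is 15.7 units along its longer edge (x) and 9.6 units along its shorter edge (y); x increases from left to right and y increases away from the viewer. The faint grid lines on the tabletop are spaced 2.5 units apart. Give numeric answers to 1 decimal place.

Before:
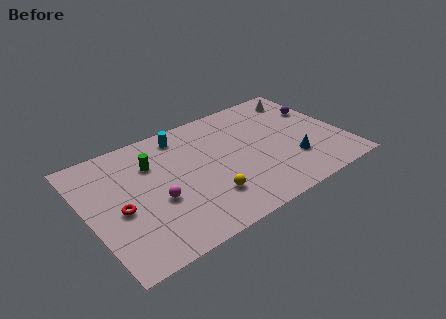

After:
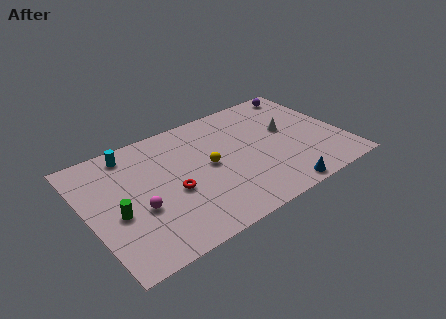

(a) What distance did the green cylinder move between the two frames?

3.8

The green cylinder moved from about (4.2, 6.8) to (1.6, 4.0), a distance of √(2.6² + 2.8²) ≈ 3.8.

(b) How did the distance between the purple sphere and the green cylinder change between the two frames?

+2.9

Before: roughly 10.5 units apart; after: 13.4. That's 2.9 units further apart.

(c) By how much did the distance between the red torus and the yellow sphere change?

-2.8

Before: roughly 5.4 units apart; after: 2.6. That's 2.8 units closer together.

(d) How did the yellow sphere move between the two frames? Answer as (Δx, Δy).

(0.5, 2.4)

From the two frames, the yellow sphere sits at roughly (6.9, 2.5) before and (7.4, 4.9) after.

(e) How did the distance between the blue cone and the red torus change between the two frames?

-3.8

The distance was about 10.6 in the first image and 6.8 in the second, so they moved 3.8 units closer together.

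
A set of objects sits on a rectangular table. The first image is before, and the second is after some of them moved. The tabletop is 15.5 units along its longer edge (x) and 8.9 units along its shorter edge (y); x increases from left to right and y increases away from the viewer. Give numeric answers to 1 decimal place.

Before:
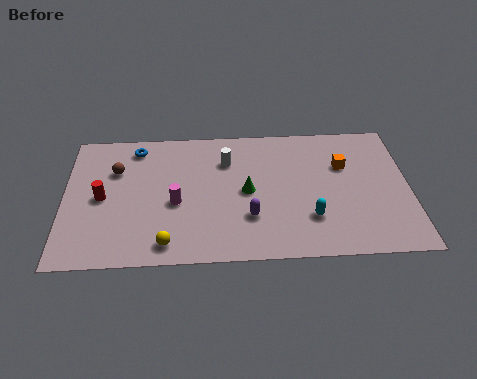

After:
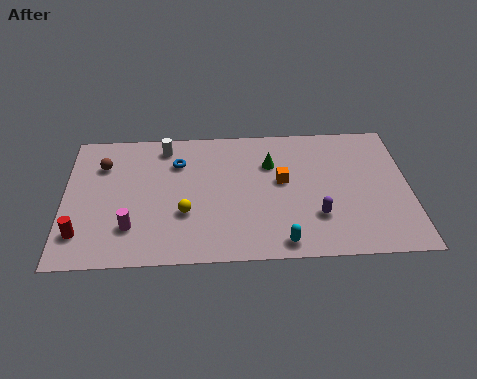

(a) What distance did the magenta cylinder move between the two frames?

2.5

The magenta cylinder moved from about (5.0, 3.8) to (3.0, 2.3), a distance of √(2.0² + 1.5²) ≈ 2.5.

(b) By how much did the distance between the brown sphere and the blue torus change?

+1.7

Before: roughly 1.7 units apart; after: 3.4. That's 1.7 units further apart.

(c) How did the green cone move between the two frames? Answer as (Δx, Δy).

(1.1, 1.8)

From the two frames, the green cone sits at roughly (8.2, 4.4) before and (9.3, 6.2) after.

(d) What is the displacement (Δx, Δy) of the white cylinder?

(-2.8, 1.1)

From the two frames, the white cylinder sits at roughly (7.3, 6.5) before and (4.5, 7.6) after.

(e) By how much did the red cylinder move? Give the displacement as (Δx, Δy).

(-0.9, -2.3)

The red cylinder started near (1.7, 4.3) and ended near (0.8, 2.0).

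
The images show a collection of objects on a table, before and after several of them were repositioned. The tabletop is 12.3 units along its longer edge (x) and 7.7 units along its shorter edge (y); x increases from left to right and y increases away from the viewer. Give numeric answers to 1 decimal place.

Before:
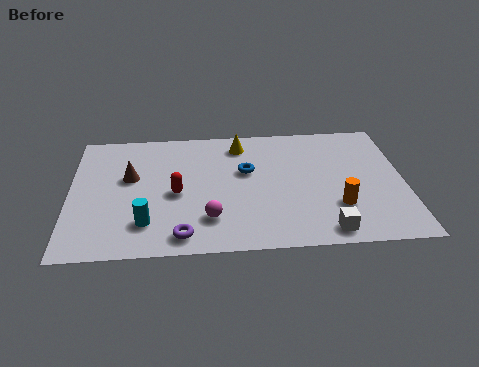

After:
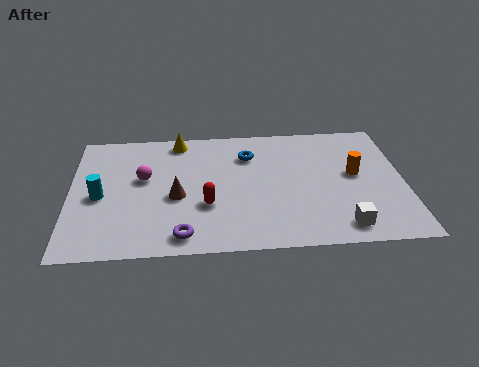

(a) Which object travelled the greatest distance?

the magenta sphere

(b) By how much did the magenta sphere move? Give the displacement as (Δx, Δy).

(-2.4, 2.6)

The magenta sphere started near (5.1, 1.9) and ended near (2.7, 4.5).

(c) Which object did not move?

the purple torus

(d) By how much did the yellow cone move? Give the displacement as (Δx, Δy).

(-2.3, 0.4)

From the two frames, the yellow cone sits at roughly (6.3, 6.4) before and (4.0, 6.8) after.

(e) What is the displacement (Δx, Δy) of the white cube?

(0.6, 0.2)

The white cube started near (9.3, 0.9) and ended near (9.9, 1.1).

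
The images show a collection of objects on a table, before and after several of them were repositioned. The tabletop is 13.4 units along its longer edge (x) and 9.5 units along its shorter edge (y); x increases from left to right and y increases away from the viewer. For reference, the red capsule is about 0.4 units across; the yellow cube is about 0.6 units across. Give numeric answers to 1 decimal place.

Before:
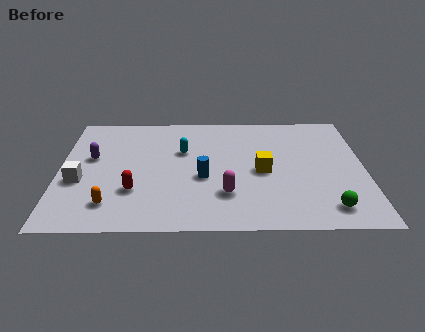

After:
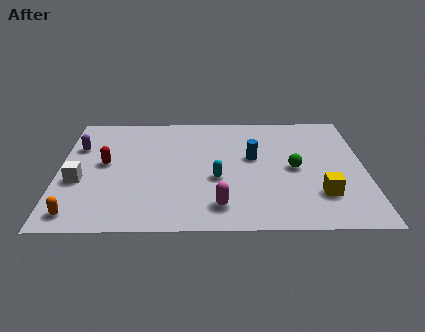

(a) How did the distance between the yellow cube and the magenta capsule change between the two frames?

+2.1

The distance was about 2.4 in the first image and 4.5 in the second, so they moved 2.1 units further apart.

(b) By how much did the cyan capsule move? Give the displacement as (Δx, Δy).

(1.5, -2.3)

The cyan capsule was at about (5.4, 6.1) and moved to about (6.9, 3.8).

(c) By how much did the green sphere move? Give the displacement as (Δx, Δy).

(-1.4, 3.1)

The green sphere was at about (11.7, 1.5) and moved to about (10.3, 4.6).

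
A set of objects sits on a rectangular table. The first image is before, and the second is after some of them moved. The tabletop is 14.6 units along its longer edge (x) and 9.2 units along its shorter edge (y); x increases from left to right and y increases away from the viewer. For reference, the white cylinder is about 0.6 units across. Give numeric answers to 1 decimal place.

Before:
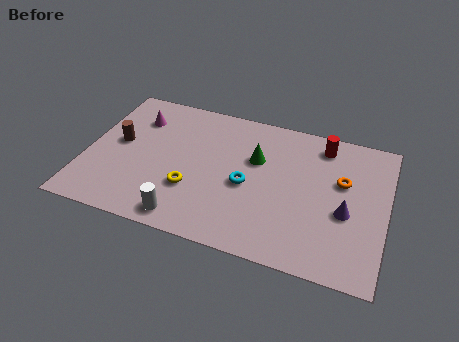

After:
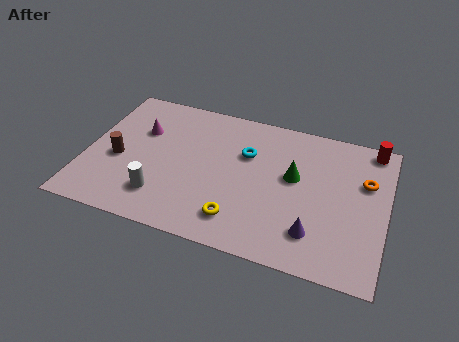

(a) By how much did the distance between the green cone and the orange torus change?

-0.7

The distance was about 4.2 in the first image and 3.5 in the second, so they moved 0.7 units closer together.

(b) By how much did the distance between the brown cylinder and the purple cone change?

-1.4

Before: roughly 11.3 units apart; after: 9.9. That's 1.4 units closer together.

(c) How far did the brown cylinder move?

1.1

From (1.5, 5.0) to (1.6, 3.9), the brown cylinder covered √(0.1² + 1.1²) ≈ 1.1 units.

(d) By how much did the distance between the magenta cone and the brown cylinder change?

+0.4

Before: roughly 2.0 units apart; after: 2.4. That's 0.4 units further apart.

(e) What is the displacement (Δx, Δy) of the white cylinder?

(-1.3, 1.0)

The white cylinder was at about (5.2, 1.1) and moved to about (3.9, 2.1).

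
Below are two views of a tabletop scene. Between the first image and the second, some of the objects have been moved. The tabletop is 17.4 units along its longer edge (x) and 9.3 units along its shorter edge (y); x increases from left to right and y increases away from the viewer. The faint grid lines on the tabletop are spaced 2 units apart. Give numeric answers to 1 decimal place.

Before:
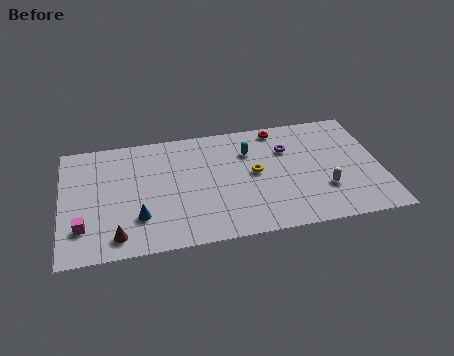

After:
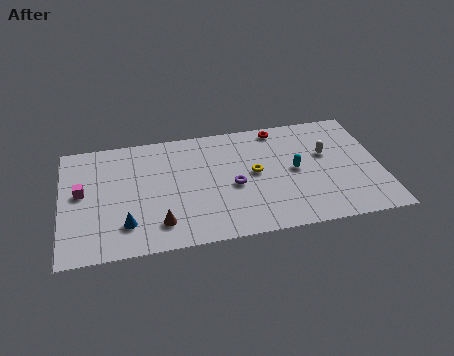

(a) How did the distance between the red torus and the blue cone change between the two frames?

+0.8

Before: roughly 9.7 units apart; after: 10.5. That's 0.8 units further apart.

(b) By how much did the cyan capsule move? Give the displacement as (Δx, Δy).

(2.4, -2.0)

The cyan capsule started near (10.3, 6.7) and ended near (12.7, 4.7).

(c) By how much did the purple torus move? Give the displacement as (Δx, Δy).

(-3.1, -2.4)

From the two frames, the purple torus sits at roughly (12.4, 6.5) before and (9.3, 4.1) after.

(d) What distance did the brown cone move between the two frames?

2.4

The brown cone moved from about (2.9, 1.4) to (5.2, 1.9), a distance of √(2.3² + 0.5²) ≈ 2.4.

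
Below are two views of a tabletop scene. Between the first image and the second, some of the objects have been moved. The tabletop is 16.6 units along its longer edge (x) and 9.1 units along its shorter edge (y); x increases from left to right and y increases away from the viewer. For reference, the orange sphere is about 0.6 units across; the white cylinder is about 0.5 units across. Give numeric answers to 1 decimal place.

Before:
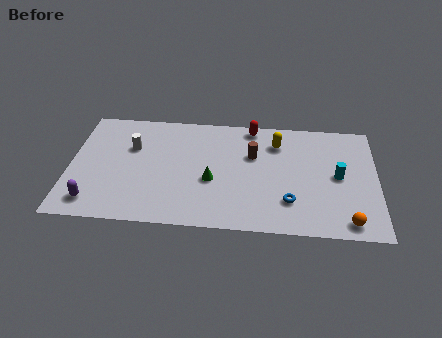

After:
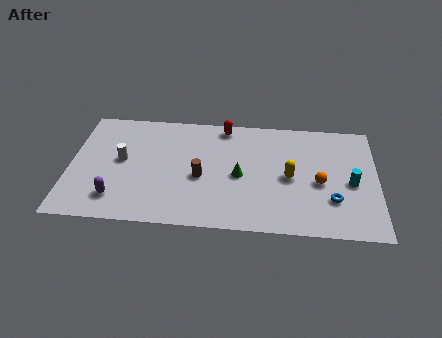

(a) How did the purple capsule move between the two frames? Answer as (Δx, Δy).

(1.2, 0.4)

The purple capsule was at about (1.4, 1.5) and moved to about (2.6, 1.9).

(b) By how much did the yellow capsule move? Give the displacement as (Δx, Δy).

(0.7, -2.7)

The yellow capsule started near (11.2, 7.0) and ended near (11.9, 4.3).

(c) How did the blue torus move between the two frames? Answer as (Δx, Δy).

(2.3, 0.3)

The blue torus was at about (11.9, 2.4) and moved to about (14.2, 2.7).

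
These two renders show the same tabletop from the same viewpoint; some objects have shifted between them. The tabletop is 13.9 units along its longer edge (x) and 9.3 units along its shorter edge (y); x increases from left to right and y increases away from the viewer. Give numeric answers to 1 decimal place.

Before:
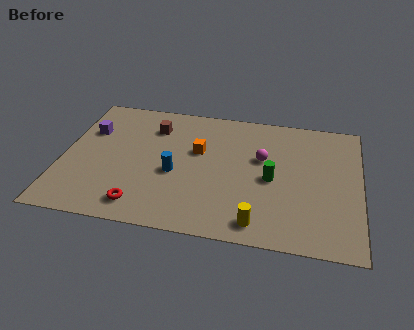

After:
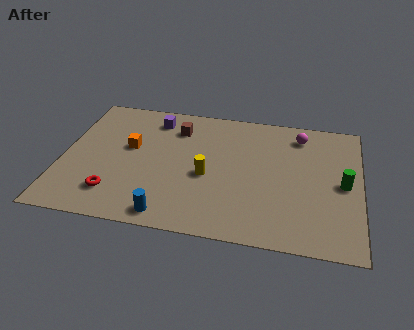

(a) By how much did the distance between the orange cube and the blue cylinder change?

+2.8

They were about 2.1 units apart before and 4.9 after — 2.8 units further apart.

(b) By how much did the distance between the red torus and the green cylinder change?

+4.2

They were about 6.6 units apart before and 10.8 after — 4.2 units further apart.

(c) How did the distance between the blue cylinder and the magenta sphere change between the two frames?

+4.5

Before: roughly 4.4 units apart; after: 8.9. That's 4.5 units further apart.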